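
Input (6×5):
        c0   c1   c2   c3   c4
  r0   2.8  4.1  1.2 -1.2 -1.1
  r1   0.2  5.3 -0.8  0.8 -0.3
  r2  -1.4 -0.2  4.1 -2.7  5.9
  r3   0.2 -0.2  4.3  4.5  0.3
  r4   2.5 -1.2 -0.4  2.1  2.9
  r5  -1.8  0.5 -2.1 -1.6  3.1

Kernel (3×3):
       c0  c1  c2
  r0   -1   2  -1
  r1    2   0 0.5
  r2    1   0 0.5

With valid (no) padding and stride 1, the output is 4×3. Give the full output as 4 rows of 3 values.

4.85 8.95 2.8
12.8 -7.4 18.3
1.75 12.8 -5.6
-2.95 2.65 4.5

Output[0,0]: The receptive field on the input at this output position is [2.8 4.1 1.2 / 0.2 5.3 -0.8 / -1.4 -0.2 4.1]. Elementwise product with the kernel and sum: 2.8·-1 + 4.1·2 + 1.2·-1 + 0.2·2 + -0.8·0.5 + -1.4·1 + 4.1·0.5.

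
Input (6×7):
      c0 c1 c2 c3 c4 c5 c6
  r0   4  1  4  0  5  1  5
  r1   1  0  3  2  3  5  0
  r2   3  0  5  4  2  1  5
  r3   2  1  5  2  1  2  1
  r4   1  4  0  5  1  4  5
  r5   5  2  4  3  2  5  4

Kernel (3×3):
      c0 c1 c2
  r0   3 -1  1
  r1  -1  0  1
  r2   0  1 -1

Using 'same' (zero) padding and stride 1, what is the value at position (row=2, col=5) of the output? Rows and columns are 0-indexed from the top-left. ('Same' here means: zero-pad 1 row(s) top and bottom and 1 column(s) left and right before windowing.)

The receptive field on the zero-padded input at this output position is [3 5 0 / 2 1 5 / 1 2 1]. Elementwise product with the kernel and sum: 3·3 + 5·-1 + 0·1 + 2·-1 + 5·1 + 2·1 + 1·-1.

8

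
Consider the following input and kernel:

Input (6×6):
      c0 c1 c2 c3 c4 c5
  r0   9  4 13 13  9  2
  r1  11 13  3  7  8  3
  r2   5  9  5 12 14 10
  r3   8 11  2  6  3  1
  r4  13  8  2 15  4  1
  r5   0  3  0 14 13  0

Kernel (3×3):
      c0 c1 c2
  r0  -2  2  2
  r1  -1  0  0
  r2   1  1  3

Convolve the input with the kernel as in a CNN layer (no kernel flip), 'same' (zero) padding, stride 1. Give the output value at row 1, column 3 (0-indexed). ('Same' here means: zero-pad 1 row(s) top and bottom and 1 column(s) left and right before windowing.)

74

The receptive field on the zero-padded input at this output position is [13 13 9 / 3 7 8 / 5 12 14]. Elementwise product with the kernel and sum: 13·-2 + 13·2 + 9·2 + 3·-1 + 5·1 + 12·1 + 14·3.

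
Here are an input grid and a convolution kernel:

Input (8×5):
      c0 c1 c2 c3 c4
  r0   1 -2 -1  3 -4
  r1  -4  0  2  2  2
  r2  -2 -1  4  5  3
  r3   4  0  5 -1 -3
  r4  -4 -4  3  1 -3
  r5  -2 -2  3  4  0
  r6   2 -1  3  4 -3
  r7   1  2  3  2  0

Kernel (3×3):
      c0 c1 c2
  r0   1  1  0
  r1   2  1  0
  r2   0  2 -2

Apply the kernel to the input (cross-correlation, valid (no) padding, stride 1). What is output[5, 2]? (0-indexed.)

The receptive field on the input at this output position is [3 4 0 / 3 4 -3 / 3 2 0]. Elementwise product with the kernel and sum: 3·1 + 4·1 + 3·2 + 4·1 + 2·2 + 0·-2.

21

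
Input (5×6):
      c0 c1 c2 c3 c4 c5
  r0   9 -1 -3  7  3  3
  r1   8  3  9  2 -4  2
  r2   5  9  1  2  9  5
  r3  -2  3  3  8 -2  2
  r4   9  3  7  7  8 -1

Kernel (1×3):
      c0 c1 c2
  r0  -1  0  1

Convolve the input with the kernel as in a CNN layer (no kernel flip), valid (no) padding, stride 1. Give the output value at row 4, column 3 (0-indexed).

-8

The receptive field on the input at this output position is [7 8 -1]. Elementwise product with the kernel and sum: 7·-1 + -1·1.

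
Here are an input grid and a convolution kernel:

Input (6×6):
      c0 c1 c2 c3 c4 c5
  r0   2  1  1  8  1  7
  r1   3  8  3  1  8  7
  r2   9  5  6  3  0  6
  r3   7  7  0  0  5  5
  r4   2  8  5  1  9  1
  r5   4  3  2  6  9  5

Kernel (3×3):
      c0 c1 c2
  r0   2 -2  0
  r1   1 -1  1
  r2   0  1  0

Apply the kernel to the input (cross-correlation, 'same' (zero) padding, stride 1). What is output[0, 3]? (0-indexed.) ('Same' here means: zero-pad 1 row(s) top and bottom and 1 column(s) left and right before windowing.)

-5

The receptive field on the zero-padded input at this output position is [0 0 0 / 1 8 1 / 3 1 8]. Elementwise product with the kernel and sum: 0·2 + 0·-2 + 1·1 + 8·-1 + 1·1 + 1·1.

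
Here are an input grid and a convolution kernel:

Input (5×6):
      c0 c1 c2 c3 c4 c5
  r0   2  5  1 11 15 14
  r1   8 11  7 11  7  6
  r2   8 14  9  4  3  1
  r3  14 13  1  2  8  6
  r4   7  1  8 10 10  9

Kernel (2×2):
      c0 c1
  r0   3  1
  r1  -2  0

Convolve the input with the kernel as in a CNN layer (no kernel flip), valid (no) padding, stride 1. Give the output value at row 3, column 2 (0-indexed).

The receptive field on the input at this output position is [1 2 / 8 10]. Elementwise product with the kernel and sum: 1·3 + 2·1 + 8·-2.

-11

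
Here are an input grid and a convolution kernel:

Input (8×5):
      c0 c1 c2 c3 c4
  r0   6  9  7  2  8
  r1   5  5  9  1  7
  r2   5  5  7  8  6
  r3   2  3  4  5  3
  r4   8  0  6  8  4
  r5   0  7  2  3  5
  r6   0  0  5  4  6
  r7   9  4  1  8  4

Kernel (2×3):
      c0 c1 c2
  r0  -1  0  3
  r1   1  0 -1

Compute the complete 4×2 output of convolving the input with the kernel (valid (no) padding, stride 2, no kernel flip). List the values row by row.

11 19
14 12
8 3
23 10

Output[0,0]: The receptive field on the input at this output position is [6 9 7 / 5 5 9]. Elementwise product with the kernel and sum: 6·-1 + 7·3 + 5·1 + 9·-1.
Output[0,1]: The receptive field on the input at this output position is [7 2 8 / 9 1 7]. Elementwise product with the kernel and sum: 7·-1 + 8·3 + 9·1 + 7·-1.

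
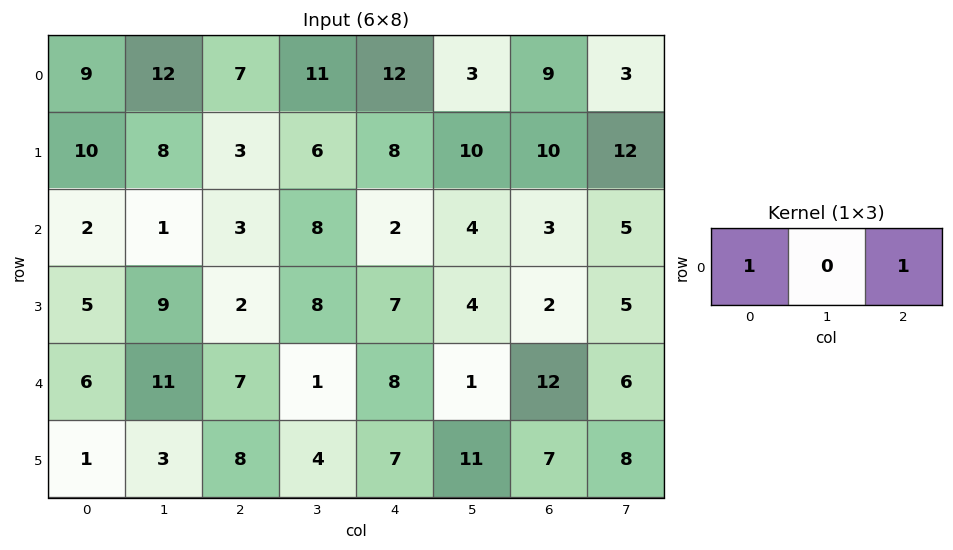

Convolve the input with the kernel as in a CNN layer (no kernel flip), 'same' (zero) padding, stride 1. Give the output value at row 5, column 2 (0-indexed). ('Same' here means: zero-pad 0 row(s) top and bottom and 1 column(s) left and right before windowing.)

The receptive field on the zero-padded input at this output position is [3 8 4]. Elementwise product with the kernel and sum: 3·1 + 4·1.

7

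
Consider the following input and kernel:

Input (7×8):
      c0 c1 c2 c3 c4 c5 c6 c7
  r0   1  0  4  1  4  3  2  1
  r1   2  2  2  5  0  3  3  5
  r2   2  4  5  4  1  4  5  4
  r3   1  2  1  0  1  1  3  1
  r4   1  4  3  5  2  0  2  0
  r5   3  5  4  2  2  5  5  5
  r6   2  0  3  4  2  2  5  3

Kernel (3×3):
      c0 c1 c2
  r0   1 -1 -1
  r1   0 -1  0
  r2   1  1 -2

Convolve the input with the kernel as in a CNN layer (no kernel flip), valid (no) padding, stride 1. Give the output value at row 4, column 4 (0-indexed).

-11

The receptive field on the input at this output position is [2 0 2 / 2 5 5 / 2 2 5]. Elementwise product with the kernel and sum: 2·1 + 0·-1 + 2·-1 + 5·-1 + 2·1 + 2·1 + 5·-2.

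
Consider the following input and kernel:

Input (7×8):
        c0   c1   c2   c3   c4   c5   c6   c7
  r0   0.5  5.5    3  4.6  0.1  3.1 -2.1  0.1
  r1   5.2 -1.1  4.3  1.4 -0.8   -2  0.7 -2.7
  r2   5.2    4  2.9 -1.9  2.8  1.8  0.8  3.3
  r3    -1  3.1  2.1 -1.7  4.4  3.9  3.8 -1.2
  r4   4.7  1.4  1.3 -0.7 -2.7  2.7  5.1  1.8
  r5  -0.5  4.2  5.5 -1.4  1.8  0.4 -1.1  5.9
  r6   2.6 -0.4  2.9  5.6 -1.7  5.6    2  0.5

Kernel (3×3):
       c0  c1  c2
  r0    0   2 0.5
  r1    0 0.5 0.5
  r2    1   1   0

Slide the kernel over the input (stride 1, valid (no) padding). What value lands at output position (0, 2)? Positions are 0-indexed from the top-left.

10.55

The receptive field on the input at this output position is [3 4.6 0.1 / 4.3 1.4 -0.8 / 2.9 -1.9 2.8]. Elementwise product with the kernel and sum: 4.6·2 + 0.1·0.5 + 1.4·0.5 + -0.8·0.5 + 2.9·1 + -1.9·1.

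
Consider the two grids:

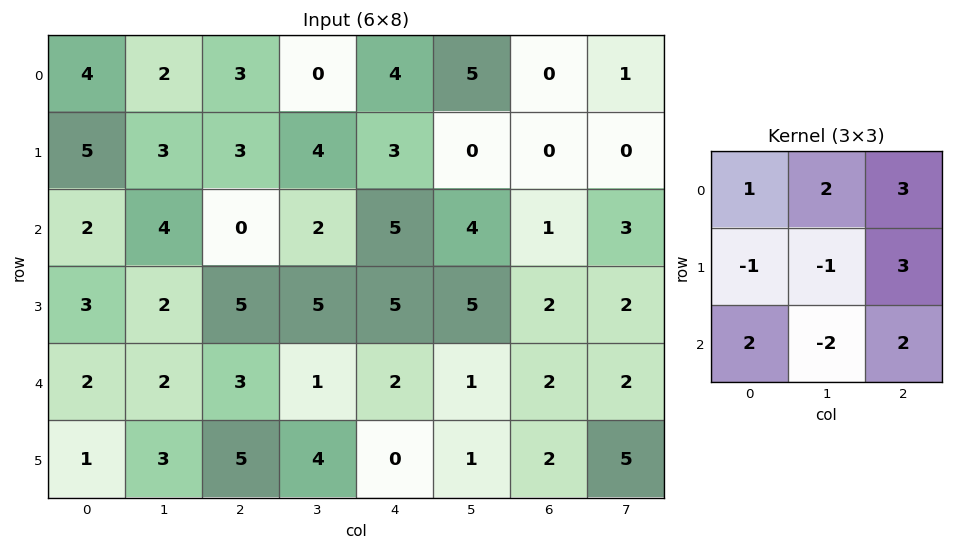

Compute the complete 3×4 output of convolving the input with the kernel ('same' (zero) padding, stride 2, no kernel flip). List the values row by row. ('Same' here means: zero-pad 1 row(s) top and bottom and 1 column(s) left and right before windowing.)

-2 3 13 -2
27 27 25 14
20 29 40 26

Output[0,0]: The receptive field on the zero-padded input at this output position is [0 0 0 / 0 4 2 / 0 5 3]. Elementwise product with the kernel and sum: 0·1 + 0·2 + 0·3 + 0·-1 + 4·-1 + 2·3 + 0·2 + 5·-2 + 3·2.
Output[0,1]: The receptive field on the zero-padded input at this output position is [0 0 0 / 2 3 0 / 3 3 4]. Elementwise product with the kernel and sum: 0·1 + 0·2 + 0·3 + 2·-1 + 3·-1 + 0·3 + 3·2 + 3·-2 + 4·2.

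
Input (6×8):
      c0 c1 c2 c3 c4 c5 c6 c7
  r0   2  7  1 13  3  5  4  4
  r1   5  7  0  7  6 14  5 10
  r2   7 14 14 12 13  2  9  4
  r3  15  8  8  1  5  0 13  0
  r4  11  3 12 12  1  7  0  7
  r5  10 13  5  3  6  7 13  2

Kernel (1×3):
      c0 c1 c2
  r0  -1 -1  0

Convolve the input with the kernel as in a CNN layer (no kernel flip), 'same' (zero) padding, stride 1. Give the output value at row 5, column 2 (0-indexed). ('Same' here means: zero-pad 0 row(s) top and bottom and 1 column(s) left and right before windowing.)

The receptive field on the zero-padded input at this output position is [13 5 3]. Elementwise product with the kernel and sum: 13·-1 + 5·-1.

-18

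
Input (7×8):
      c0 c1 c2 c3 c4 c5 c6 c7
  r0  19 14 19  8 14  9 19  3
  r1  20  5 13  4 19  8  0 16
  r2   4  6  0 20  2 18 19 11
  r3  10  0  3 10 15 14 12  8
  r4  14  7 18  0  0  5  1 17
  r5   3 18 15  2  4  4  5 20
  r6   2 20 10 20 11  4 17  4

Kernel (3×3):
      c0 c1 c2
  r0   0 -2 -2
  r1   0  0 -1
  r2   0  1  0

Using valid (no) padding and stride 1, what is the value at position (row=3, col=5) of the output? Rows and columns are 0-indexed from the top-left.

-52

The receptive field on the input at this output position is [14 12 8 / 5 1 17 / 4 5 20]. Elementwise product with the kernel and sum: 12·-2 + 8·-2 + 17·-1 + 5·1.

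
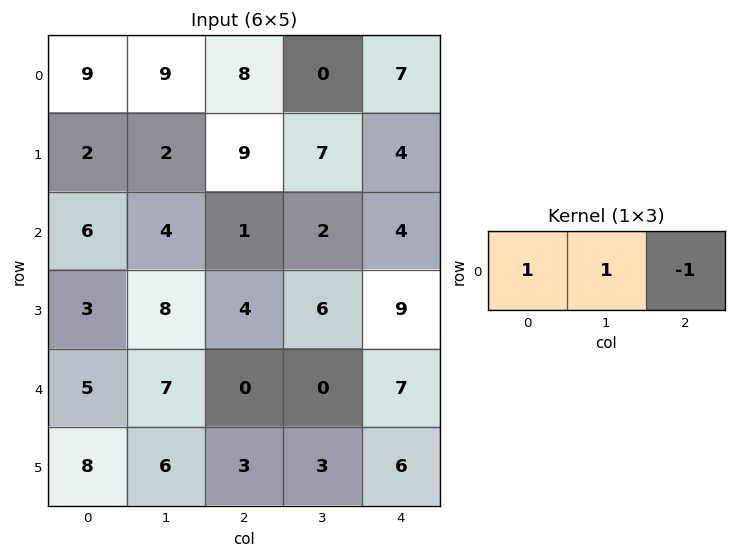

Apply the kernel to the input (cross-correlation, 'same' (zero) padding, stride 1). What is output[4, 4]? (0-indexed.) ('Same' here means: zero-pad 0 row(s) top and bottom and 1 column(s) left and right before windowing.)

The receptive field on the zero-padded input at this output position is [0 7 0]. Elementwise product with the kernel and sum: 0·1 + 7·1 + 0·-1.

7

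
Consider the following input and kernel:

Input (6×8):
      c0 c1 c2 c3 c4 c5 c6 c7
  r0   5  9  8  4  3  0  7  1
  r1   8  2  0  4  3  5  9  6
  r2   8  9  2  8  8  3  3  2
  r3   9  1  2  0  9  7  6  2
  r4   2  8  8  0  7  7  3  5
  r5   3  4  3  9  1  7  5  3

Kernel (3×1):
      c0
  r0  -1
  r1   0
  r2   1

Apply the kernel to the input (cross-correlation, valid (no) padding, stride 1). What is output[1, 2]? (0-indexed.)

The receptive field on the input at this output position is [0 / 2 / 2]. Elementwise product with the kernel and sum: 0·-1 + 2·1.

2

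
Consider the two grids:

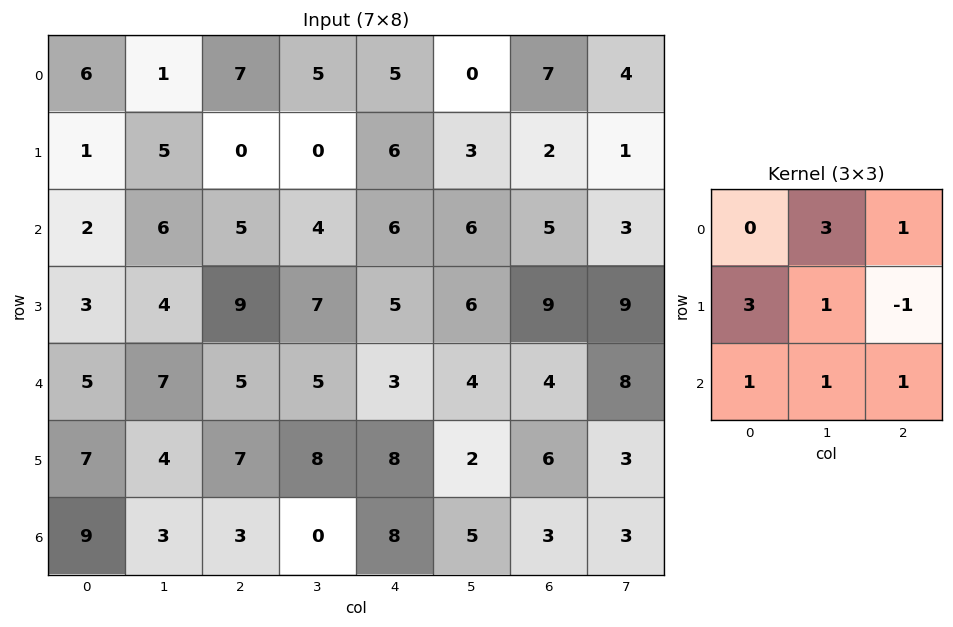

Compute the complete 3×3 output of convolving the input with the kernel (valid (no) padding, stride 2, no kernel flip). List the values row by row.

Output[0,0]: The receptive field on the input at this output position is [6 1 7 / 1 5 0 / 2 6 5]. Elementwise product with the kernel and sum: 1·3 + 7·1 + 1·3 + 5·1 + 0·-1 + 2·1 + 6·1 + 5·1.
Output[0,1]: The receptive field on the input at this output position is [7 5 5 / 0 0 6 / 5 4 6]. Elementwise product with the kernel and sum: 5·3 + 5·1 + 0·3 + 0·1 + 6·-1 + 5·1 + 4·1 + 6·1.

31 29 43
44 60 46
59 50 52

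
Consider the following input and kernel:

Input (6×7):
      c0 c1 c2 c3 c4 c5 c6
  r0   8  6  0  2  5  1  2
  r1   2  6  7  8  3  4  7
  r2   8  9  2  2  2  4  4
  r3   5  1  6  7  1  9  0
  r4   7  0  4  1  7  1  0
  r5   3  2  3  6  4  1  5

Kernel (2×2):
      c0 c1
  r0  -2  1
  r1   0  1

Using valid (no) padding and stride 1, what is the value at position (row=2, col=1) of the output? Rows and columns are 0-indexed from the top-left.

The receptive field on the input at this output position is [9 2 / 1 6]. Elementwise product with the kernel and sum: 9·-2 + 2·1 + 6·1.

-10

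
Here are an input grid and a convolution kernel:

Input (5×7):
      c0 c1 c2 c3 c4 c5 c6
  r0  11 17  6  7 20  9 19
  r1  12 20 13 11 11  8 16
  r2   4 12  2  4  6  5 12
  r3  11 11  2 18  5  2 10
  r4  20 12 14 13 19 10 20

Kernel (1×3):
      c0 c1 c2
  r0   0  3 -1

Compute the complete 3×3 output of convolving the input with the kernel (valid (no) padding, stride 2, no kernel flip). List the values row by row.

45 1 8
34 6 3
22 20 10

Output[0,0]: The receptive field on the input at this output position is [11 17 6]. Elementwise product with the kernel and sum: 17·3 + 6·-1.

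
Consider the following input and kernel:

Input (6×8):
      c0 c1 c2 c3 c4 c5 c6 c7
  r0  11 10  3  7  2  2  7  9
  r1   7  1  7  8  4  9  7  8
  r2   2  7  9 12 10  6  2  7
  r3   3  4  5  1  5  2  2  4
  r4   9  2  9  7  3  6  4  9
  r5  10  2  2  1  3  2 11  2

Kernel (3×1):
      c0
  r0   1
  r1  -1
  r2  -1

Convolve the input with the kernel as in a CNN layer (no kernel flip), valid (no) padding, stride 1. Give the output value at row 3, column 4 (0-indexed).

-1

The receptive field on the input at this output position is [5 / 3 / 3]. Elementwise product with the kernel and sum: 5·1 + 3·-1 + 3·-1.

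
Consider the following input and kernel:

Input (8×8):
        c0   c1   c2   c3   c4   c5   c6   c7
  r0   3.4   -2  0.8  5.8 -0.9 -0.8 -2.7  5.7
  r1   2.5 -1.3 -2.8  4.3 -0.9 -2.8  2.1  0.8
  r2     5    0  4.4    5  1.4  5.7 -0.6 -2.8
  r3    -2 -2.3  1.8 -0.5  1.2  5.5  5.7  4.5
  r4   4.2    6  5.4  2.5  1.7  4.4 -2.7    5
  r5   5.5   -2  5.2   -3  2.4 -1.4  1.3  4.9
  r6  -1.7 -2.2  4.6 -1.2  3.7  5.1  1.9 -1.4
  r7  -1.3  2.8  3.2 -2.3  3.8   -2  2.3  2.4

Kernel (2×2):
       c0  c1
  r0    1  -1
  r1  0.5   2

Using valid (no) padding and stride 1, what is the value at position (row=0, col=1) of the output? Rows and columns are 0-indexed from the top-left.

-9.05

The receptive field on the input at this output position is [-2 0.8 / -1.3 -2.8]. Elementwise product with the kernel and sum: -2·1 + 0.8·-1 + -1.3·0.5 + -2.8·2.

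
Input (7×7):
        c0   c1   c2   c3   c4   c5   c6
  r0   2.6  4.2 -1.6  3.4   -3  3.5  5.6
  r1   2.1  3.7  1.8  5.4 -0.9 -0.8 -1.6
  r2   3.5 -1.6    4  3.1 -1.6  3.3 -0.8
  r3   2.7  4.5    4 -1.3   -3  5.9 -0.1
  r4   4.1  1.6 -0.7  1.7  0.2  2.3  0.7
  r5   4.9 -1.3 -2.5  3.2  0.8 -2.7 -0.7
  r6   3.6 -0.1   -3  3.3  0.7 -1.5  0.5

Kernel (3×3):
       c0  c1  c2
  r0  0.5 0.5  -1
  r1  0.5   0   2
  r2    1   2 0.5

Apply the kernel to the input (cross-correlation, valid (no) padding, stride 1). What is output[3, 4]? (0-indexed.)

The receptive field on the input at this output position is [-3 5.9 -0.1 / 0.2 2.3 0.7 / 0.8 -2.7 -0.7]. Elementwise product with the kernel and sum: -3·0.5 + 5.9·0.5 + -0.1·-1 + 0.2·0.5 + 0.7·2 + 0.8·1 + -2.7·2 + -0.7·0.5.

-1.9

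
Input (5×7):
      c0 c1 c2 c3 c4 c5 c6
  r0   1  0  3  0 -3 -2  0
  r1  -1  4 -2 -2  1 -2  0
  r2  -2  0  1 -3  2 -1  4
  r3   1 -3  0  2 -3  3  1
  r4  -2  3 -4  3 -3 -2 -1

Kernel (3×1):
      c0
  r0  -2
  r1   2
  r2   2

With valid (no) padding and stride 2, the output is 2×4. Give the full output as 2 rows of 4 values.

-8 -8 12 8
2 -10 -16 -8

Output[0,0]: The receptive field on the input at this output position is [1 / -1 / -2]. Elementwise product with the kernel and sum: 1·-2 + -1·2 + -2·2.
Output[0,1]: The receptive field on the input at this output position is [3 / -2 / 1]. Elementwise product with the kernel and sum: 3·-2 + -2·2 + 1·2.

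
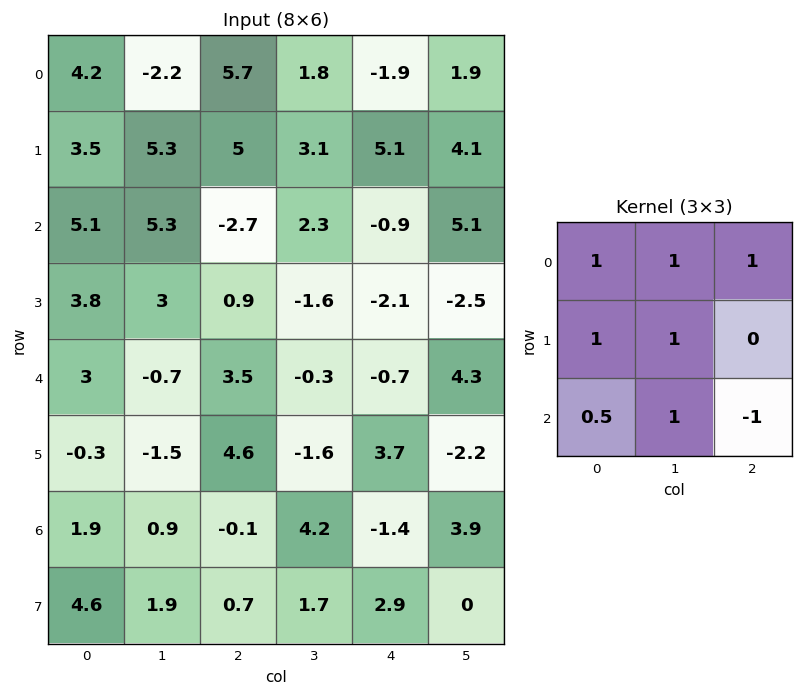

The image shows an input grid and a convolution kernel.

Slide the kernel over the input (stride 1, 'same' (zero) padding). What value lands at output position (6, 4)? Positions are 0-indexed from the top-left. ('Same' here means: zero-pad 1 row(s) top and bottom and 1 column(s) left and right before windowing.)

The receptive field on the zero-padded input at this output position is [-1.6 3.7 -2.2 / 4.2 -1.4 3.9 / 1.7 2.9 0]. Elementwise product with the kernel and sum: -1.6·1 + 3.7·1 + -2.2·1 + 4.2·1 + -1.4·1 + 1.7·0.5 + 2.9·1 + 0·-1.

6.45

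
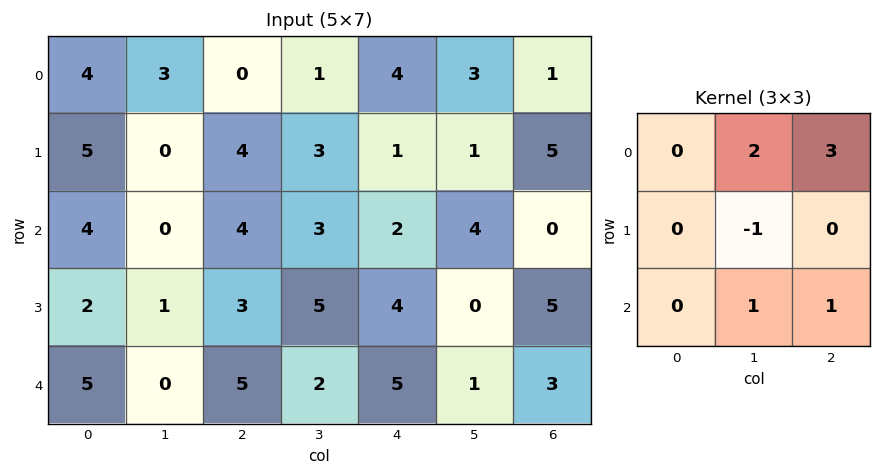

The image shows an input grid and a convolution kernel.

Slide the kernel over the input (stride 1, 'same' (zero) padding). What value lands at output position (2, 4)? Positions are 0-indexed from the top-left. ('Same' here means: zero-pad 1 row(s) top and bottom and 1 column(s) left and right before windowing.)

7

The receptive field on the zero-padded input at this output position is [3 1 1 / 3 2 4 / 5 4 0]. Elementwise product with the kernel and sum: 1·2 + 1·3 + 2·-1 + 4·1 + 0·1.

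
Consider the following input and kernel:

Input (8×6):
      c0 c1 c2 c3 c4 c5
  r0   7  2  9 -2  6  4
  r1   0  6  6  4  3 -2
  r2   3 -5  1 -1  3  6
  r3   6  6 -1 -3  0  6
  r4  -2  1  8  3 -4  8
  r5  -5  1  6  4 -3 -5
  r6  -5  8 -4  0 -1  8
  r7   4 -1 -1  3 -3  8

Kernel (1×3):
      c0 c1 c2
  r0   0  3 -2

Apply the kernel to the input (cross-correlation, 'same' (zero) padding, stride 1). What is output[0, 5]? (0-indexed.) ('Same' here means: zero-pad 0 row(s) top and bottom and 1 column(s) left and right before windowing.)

The receptive field on the zero-padded input at this output position is [6 4 0]. Elementwise product with the kernel and sum: 4·3 + 0·-2.

12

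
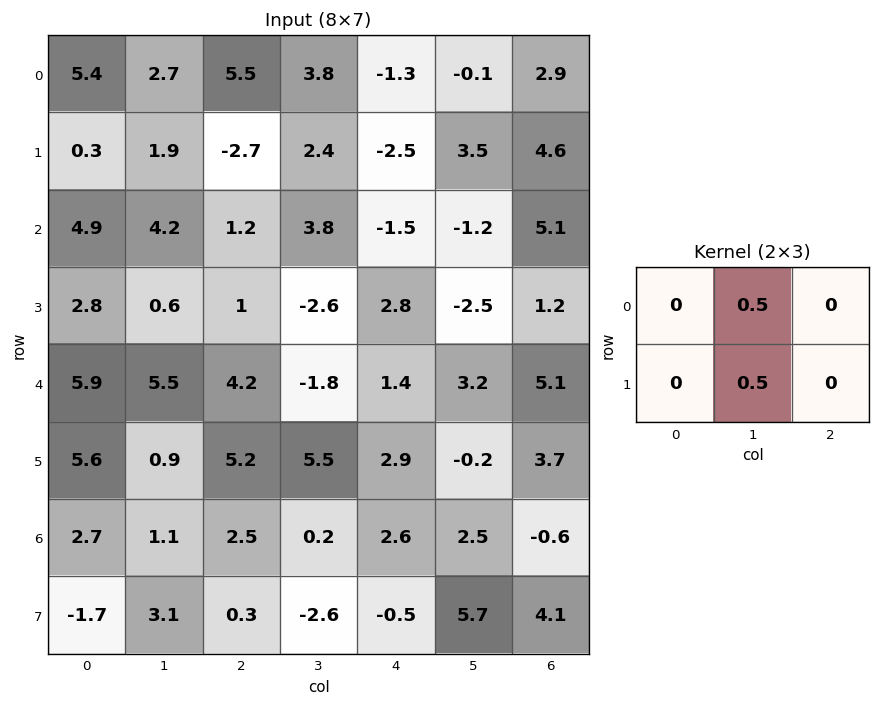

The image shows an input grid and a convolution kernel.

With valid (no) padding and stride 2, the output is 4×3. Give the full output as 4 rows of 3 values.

Output[0,0]: The receptive field on the input at this output position is [5.4 2.7 5.5 / 0.3 1.9 -2.7]. Elementwise product with the kernel and sum: 2.7·0.5 + 1.9·0.5.

2.3 3.1 1.7
2.4 0.6 -1.85
3.2 1.85 1.5
2.1 -1.2 4.1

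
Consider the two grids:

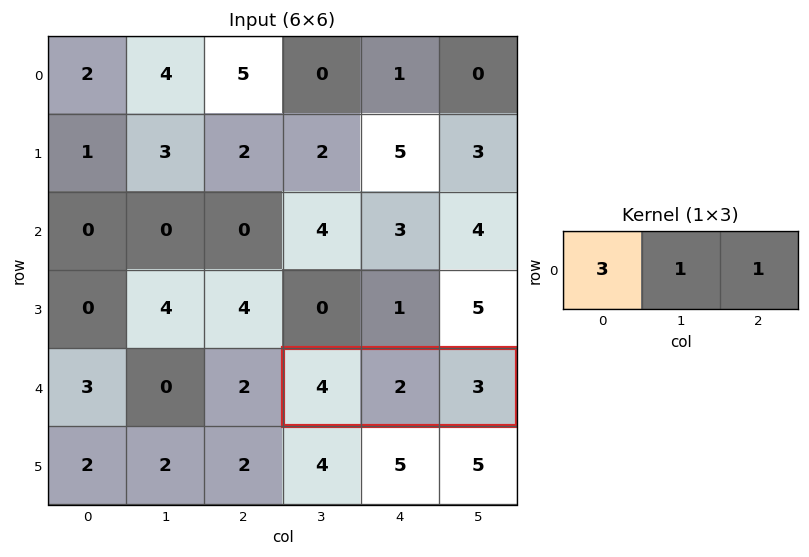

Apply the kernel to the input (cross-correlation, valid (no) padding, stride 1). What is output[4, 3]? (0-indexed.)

17

The receptive field on the input at this output position is [4 2 3]. Elementwise product with the kernel and sum: 4·3 + 2·1 + 3·1.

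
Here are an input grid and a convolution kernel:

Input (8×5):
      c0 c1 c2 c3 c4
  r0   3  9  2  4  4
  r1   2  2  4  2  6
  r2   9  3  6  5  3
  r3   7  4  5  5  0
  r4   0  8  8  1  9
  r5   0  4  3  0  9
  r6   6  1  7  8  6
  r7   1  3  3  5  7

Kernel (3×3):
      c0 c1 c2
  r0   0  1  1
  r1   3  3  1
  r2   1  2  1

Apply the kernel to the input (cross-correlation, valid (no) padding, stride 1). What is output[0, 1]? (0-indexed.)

The receptive field on the input at this output position is [9 2 4 / 2 4 2 / 3 6 5]. Elementwise product with the kernel and sum: 2·1 + 4·1 + 2·3 + 4·3 + 2·1 + 3·1 + 6·2 + 5·1.

46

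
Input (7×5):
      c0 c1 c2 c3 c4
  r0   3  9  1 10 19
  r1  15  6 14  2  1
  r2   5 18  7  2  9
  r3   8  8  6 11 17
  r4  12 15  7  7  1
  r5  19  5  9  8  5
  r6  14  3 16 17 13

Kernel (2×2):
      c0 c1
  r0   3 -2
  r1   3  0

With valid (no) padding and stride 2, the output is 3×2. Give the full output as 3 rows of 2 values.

36 25
3 35
63 34

Output[0,0]: The receptive field on the input at this output position is [3 9 / 15 6]. Elementwise product with the kernel and sum: 3·3 + 9·-2 + 15·3.
Output[0,1]: The receptive field on the input at this output position is [1 10 / 14 2]. Elementwise product with the kernel and sum: 1·3 + 10·-2 + 14·3.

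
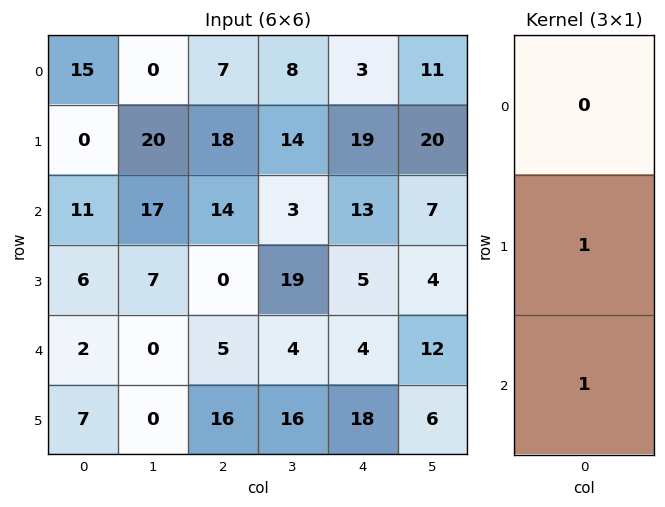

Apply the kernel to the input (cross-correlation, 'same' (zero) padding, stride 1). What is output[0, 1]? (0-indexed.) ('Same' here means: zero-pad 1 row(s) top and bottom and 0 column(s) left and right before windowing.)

20

The receptive field on the zero-padded input at this output position is [0 / 0 / 20]. Elementwise product with the kernel and sum: 0·1 + 20·1.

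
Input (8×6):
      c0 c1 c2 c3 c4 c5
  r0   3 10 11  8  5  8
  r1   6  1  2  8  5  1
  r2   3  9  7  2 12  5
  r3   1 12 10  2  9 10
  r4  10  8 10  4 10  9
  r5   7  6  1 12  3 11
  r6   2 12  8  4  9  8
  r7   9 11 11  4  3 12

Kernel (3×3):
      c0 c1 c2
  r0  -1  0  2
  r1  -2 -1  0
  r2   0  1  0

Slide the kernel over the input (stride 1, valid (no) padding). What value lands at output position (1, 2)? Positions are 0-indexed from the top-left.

-6

The receptive field on the input at this output position is [2 8 5 / 7 2 12 / 10 2 9]. Elementwise product with the kernel and sum: 2·-1 + 5·2 + 7·-2 + 2·-1 + 2·1.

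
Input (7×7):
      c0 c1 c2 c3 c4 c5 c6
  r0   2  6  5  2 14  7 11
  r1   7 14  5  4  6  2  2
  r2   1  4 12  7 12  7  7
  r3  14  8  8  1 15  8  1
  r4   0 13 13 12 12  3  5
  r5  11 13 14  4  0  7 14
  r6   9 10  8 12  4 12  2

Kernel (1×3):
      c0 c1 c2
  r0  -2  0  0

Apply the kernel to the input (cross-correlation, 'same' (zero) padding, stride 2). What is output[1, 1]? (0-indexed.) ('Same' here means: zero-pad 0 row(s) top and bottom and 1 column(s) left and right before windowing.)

The receptive field on the zero-padded input at this output position is [4 12 7]. Elementwise product with the kernel and sum: 4·-2.

-8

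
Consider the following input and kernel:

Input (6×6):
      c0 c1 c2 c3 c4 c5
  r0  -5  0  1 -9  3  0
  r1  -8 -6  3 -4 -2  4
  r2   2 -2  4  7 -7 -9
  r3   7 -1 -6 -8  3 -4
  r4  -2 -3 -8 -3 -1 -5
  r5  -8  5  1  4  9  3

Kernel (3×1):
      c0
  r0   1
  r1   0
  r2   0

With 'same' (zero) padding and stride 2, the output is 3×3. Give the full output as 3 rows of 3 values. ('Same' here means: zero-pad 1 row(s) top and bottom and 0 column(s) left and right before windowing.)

0 0 0
-8 3 -2
7 -6 3

Output[0,0]: The receptive field on the zero-padded input at this output position is [0 / -5 / -8]. Elementwise product with the kernel and sum: 0·1.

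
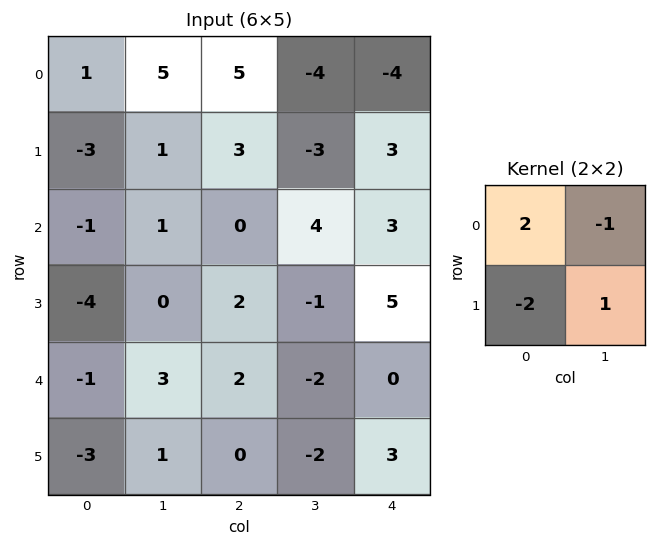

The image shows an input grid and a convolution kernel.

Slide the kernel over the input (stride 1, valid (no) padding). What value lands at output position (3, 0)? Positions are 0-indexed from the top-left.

The receptive field on the input at this output position is [-4 0 / -1 3]. Elementwise product with the kernel and sum: -4·2 + 0·-1 + -1·-2 + 3·1.

-3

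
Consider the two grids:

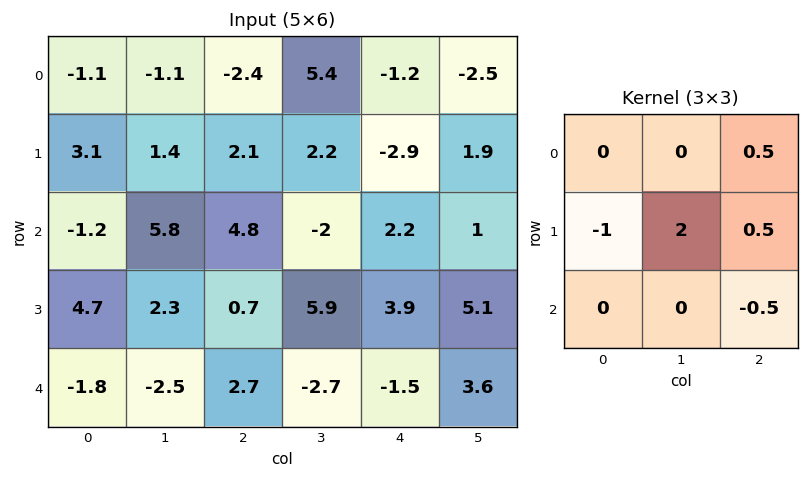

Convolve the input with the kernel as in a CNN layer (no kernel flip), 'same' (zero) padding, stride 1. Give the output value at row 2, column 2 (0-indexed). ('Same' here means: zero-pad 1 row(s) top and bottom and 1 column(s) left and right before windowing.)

The receptive field on the zero-padded input at this output position is [1.4 2.1 2.2 / 5.8 4.8 -2 / 2.3 0.7 5.9]. Elementwise product with the kernel and sum: 2.2·0.5 + 5.8·-1 + 4.8·2 + -2·0.5 + 5.9·-0.5.

0.95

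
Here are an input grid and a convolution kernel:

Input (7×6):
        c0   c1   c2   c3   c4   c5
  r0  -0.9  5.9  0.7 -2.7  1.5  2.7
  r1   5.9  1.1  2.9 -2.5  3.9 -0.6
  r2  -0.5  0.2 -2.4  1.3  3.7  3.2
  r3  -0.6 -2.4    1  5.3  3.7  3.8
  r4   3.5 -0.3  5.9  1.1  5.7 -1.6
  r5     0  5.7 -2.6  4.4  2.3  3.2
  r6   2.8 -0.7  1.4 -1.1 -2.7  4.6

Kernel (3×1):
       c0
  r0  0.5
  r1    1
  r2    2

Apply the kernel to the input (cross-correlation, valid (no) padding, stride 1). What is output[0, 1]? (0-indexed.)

4.45

The receptive field on the input at this output position is [5.9 / 1.1 / 0.2]. Elementwise product with the kernel and sum: 5.9·0.5 + 1.1·1 + 0.2·2.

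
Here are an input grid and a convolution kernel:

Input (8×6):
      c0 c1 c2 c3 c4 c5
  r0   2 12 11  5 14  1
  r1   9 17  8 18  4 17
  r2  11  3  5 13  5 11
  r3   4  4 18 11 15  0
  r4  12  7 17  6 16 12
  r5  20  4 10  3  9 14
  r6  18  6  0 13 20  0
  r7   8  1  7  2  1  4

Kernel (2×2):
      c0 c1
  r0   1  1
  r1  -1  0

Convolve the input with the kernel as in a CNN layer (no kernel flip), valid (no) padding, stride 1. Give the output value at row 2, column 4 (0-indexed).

The receptive field on the input at this output position is [5 11 / 15 0]. Elementwise product with the kernel and sum: 5·1 + 11·1 + 15·-1.

1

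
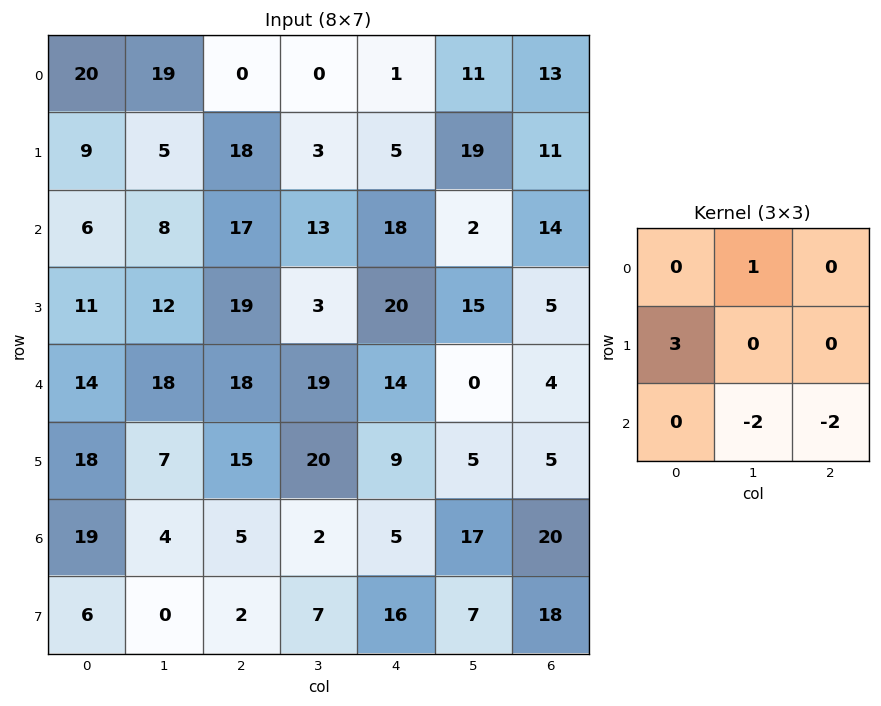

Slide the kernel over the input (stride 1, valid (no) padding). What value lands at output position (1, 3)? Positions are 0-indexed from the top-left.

-26

The receptive field on the input at this output position is [3 5 19 / 13 18 2 / 3 20 15]. Elementwise product with the kernel and sum: 5·1 + 13·3 + 20·-2 + 15·-2.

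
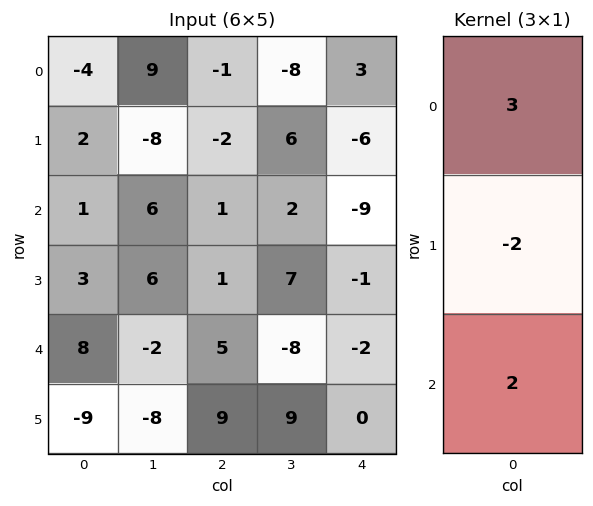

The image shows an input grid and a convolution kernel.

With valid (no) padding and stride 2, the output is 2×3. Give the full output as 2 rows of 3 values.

Output[0,0]: The receptive field on the input at this output position is [-4 / 2 / 1]. Elementwise product with the kernel and sum: -4·3 + 2·-2 + 1·2.

-14 3 3
13 11 -29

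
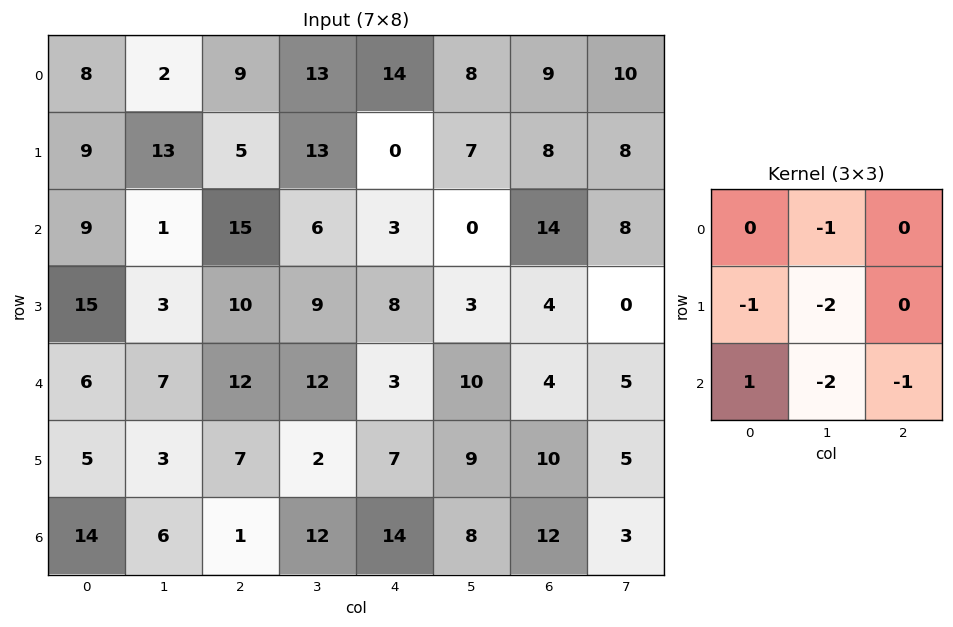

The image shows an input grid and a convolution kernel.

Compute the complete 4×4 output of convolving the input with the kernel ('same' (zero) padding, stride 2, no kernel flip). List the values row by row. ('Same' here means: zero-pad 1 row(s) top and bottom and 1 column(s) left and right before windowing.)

-47 -30 -35 -43
-60 -62 -22 -41
-40 -54 -47 -38
-33 -15 -47 -42

Output[0,0]: The receptive field on the zero-padded input at this output position is [0 0 0 / 0 8 2 / 0 9 13]. Elementwise product with the kernel and sum: 0·-1 + 0·-1 + 8·-2 + 0·1 + 9·-2 + 13·-1.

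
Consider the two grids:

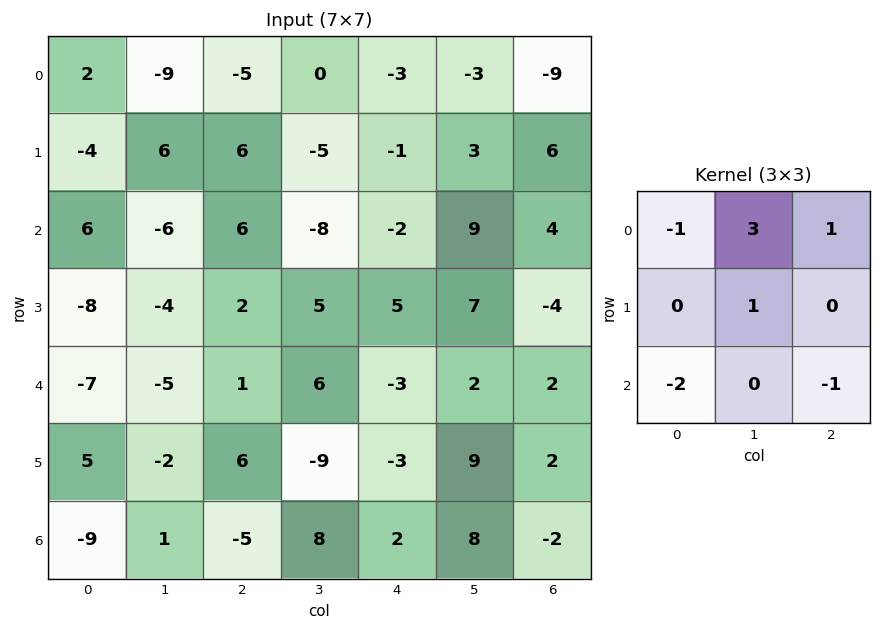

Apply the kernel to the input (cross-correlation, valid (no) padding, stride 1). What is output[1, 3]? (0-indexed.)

-14

The receptive field on the input at this output position is [-5 -1 3 / -8 -2 9 / 5 5 7]. Elementwise product with the kernel and sum: -5·-1 + -1·3 + 3·1 + -2·1 + 5·-2 + 7·-1.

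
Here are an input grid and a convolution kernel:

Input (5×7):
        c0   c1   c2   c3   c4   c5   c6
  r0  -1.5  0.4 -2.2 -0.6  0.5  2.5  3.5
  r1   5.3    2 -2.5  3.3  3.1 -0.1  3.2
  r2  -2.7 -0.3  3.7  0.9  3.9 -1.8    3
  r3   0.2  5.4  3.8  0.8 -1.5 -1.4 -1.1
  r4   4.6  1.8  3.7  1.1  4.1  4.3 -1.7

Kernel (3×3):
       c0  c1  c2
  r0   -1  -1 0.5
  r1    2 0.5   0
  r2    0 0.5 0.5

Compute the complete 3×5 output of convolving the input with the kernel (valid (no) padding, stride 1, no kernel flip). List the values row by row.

13.3 6.55 2.1 10.55 5.5
-9.5 5.7 8.25 -4.15 4.25
10.7 12.15 7.95 -0.65 -3

Output[0,0]: The receptive field on the input at this output position is [-1.5 0.4 -2.2 / 5.3 2 -2.5 / -2.7 -0.3 3.7]. Elementwise product with the kernel and sum: -1.5·-1 + 0.4·-1 + -2.2·0.5 + 5.3·2 + 2·0.5 + -0.3·0.5 + 3.7·0.5.
Output[0,1]: The receptive field on the input at this output position is [0.4 -2.2 -0.6 / 2 -2.5 3.3 / -0.3 3.7 0.9]. Elementwise product with the kernel and sum: 0.4·-1 + -2.2·-1 + -0.6·0.5 + 2·2 + -2.5·0.5 + 3.7·0.5 + 0.9·0.5.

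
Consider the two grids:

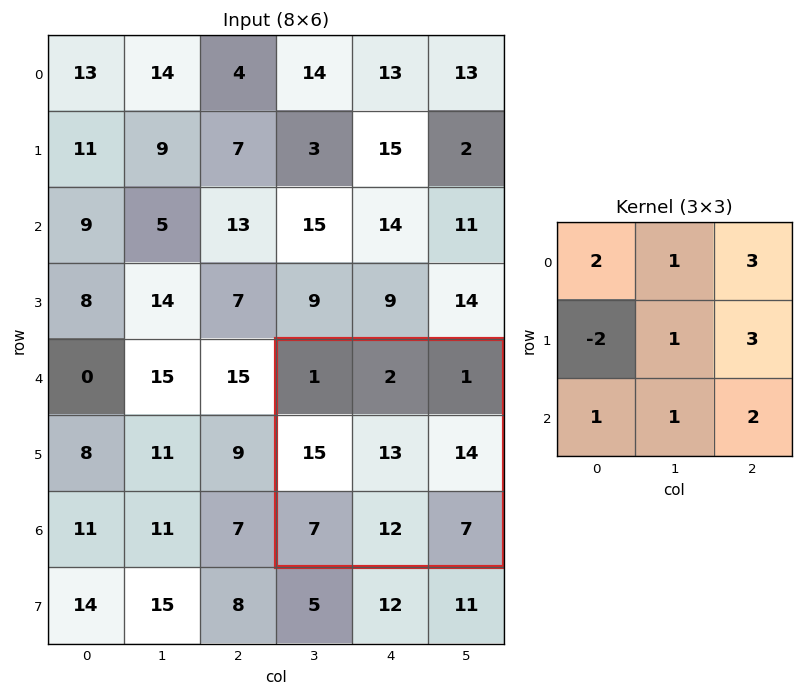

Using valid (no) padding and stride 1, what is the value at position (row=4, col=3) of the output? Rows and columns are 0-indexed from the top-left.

The receptive field on the input at this output position is [1 2 1 / 15 13 14 / 7 12 7]. Elementwise product with the kernel and sum: 1·2 + 2·1 + 1·3 + 15·-2 + 13·1 + 14·3 + 7·1 + 12·1 + 7·2.

65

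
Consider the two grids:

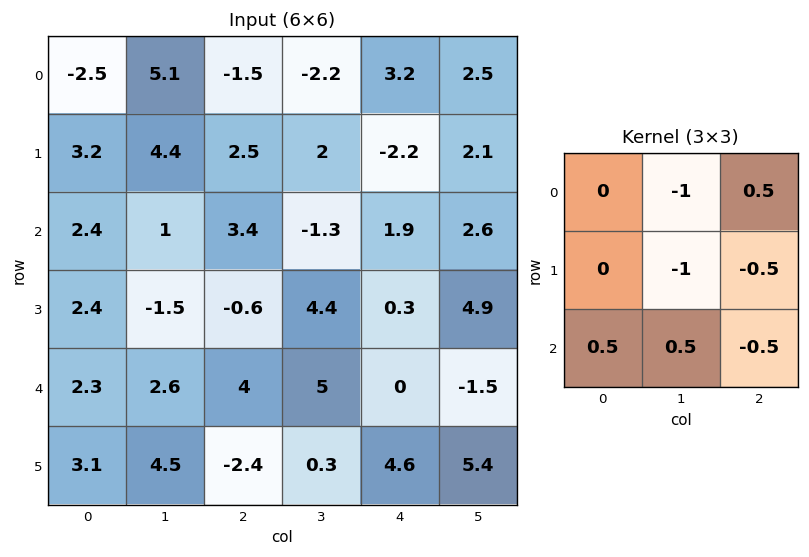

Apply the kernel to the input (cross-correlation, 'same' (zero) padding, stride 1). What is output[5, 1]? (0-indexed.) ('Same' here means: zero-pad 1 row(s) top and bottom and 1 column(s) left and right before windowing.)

-3.9

The receptive field on the zero-padded input at this output position is [2.3 2.6 4 / 3.1 4.5 -2.4 / 0 0 0]. Elementwise product with the kernel and sum: 2.6·-1 + 4·0.5 + 4.5·-1 + -2.4·-0.5 + 0·0.5 + 0·0.5 + 0·-0.5.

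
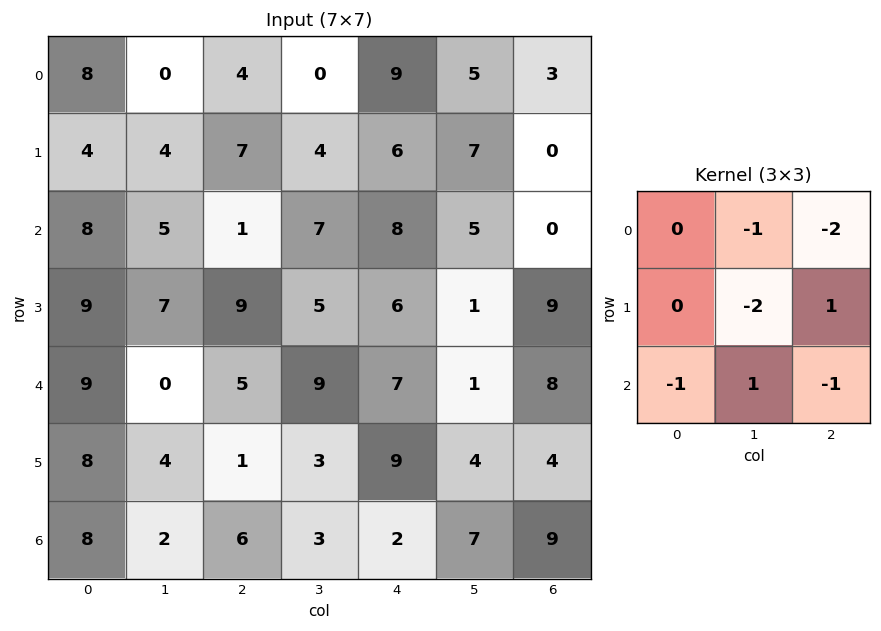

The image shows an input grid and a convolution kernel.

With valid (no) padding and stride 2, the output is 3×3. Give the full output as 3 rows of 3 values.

-13 -22 -28
-26 -30 -12
-29 -25 -25

Output[0,0]: The receptive field on the input at this output position is [8 0 4 / 4 4 7 / 8 5 1]. Elementwise product with the kernel and sum: 0·-1 + 4·-2 + 4·-2 + 7·1 + 8·-1 + 5·1 + 1·-1.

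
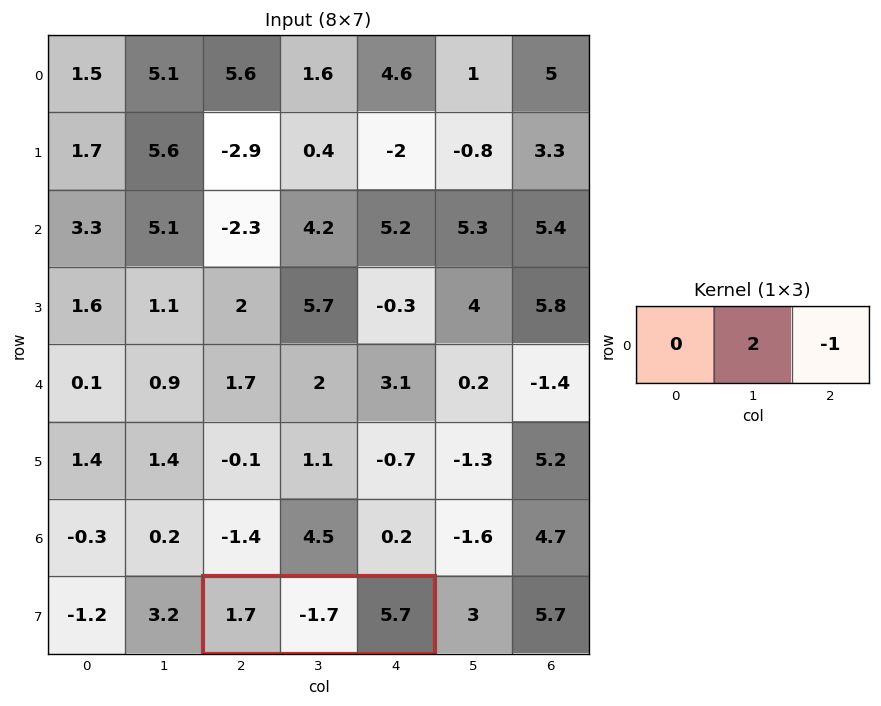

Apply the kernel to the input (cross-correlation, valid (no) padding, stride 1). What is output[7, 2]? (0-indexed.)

-9.1

The receptive field on the input at this output position is [1.7 -1.7 5.7]. Elementwise product with the kernel and sum: -1.7·2 + 5.7·-1.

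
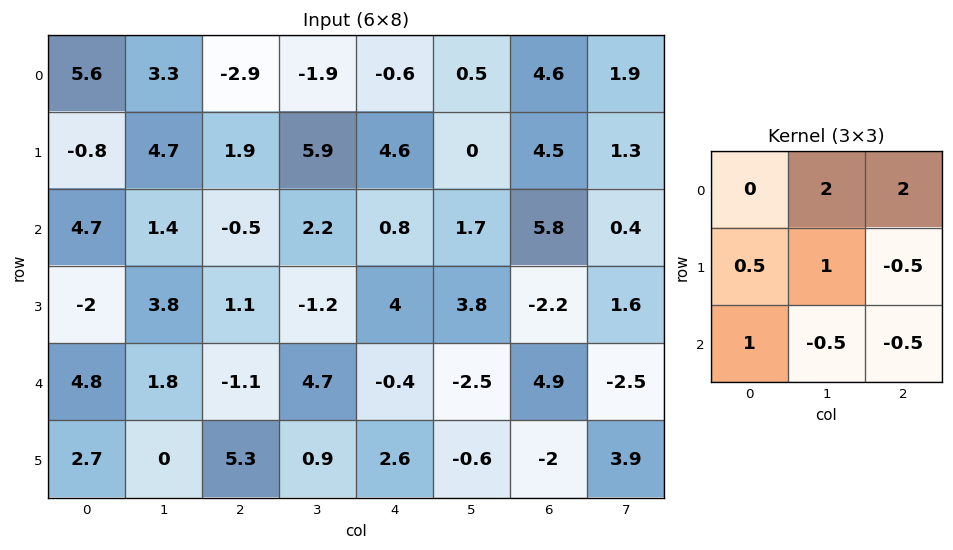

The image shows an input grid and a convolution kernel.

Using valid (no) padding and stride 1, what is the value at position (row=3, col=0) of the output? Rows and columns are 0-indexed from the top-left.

14.6

The receptive field on the input at this output position is [-2 3.8 1.1 / 4.8 1.8 -1.1 / 2.7 0 5.3]. Elementwise product with the kernel and sum: 3.8·2 + 1.1·2 + 4.8·0.5 + 1.8·1 + -1.1·-0.5 + 2.7·1 + 0·-0.5 + 5.3·-0.5.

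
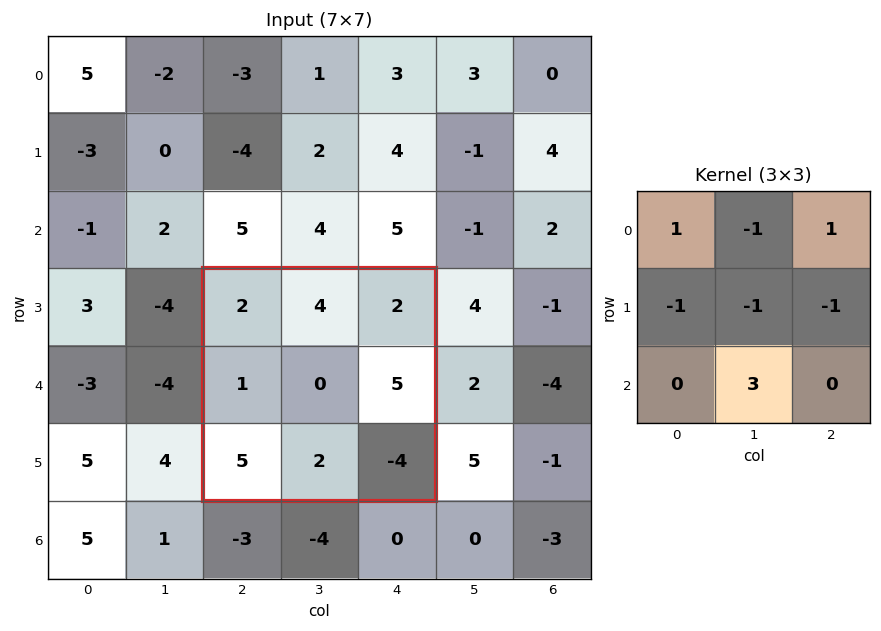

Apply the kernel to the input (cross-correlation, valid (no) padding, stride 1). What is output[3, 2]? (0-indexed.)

The receptive field on the input at this output position is [2 4 2 / 1 0 5 / 5 2 -4]. Elementwise product with the kernel and sum: 2·1 + 4·-1 + 2·1 + 1·-1 + 0·-1 + 5·-1 + 2·3.

0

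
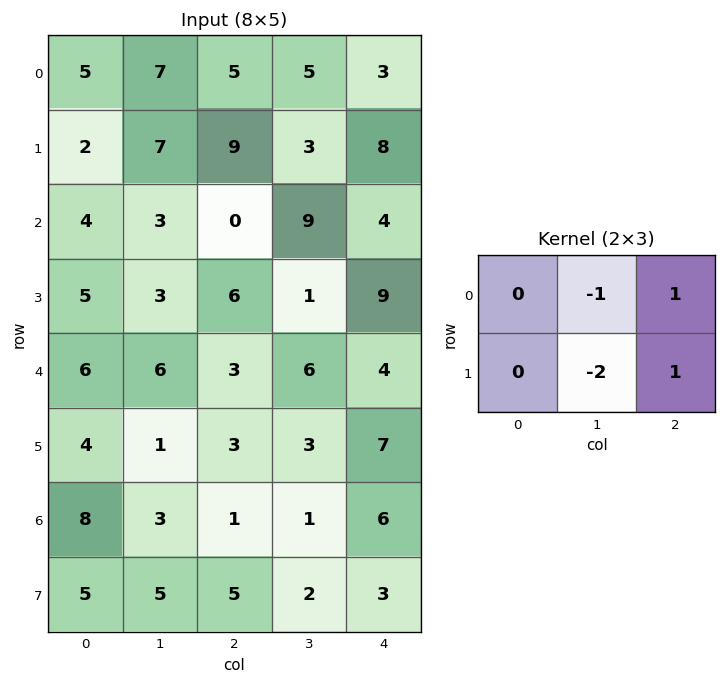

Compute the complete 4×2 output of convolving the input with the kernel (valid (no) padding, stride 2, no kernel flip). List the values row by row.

Output[0,0]: The receptive field on the input at this output position is [5 7 5 / 2 7 9]. Elementwise product with the kernel and sum: 7·-1 + 5·1 + 7·-2 + 9·1.
Output[0,1]: The receptive field on the input at this output position is [5 5 3 / 9 3 8]. Elementwise product with the kernel and sum: 5·-1 + 3·1 + 3·-2 + 8·1.

-7 0
-3 2
-2 -1
-7 4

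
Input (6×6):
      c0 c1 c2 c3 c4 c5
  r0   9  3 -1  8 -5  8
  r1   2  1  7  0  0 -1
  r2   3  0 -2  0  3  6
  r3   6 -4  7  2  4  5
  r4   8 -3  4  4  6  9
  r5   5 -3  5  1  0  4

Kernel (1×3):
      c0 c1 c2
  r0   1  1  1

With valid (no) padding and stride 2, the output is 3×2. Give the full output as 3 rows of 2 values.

11 2
1 1
9 14

Output[0,0]: The receptive field on the input at this output position is [9 3 -1]. Elementwise product with the kernel and sum: 9·1 + 3·1 + -1·1.
Output[0,1]: The receptive field on the input at this output position is [-1 8 -5]. Elementwise product with the kernel and sum: -1·1 + 8·1 + -5·1.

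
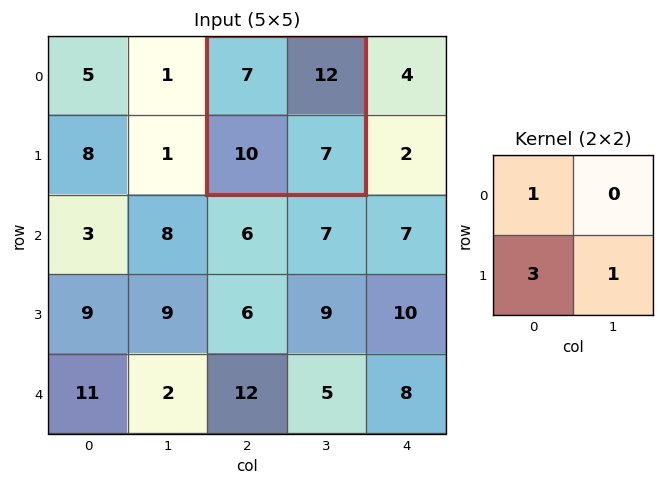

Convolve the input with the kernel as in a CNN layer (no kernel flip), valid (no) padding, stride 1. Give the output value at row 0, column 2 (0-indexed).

The receptive field on the input at this output position is [7 12 / 10 7]. Elementwise product with the kernel and sum: 7·1 + 10·3 + 7·1.

44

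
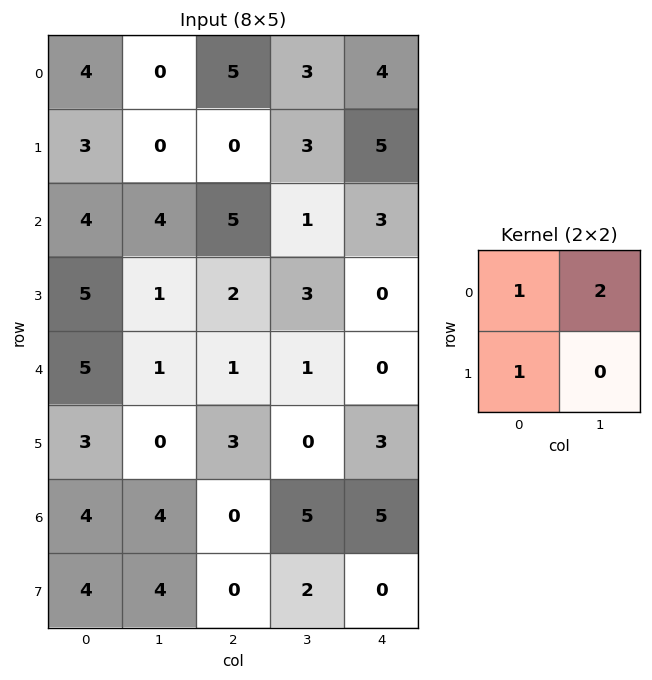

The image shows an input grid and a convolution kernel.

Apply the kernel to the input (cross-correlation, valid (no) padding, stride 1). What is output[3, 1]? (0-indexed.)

6

The receptive field on the input at this output position is [1 2 / 1 1]. Elementwise product with the kernel and sum: 1·1 + 2·2 + 1·1.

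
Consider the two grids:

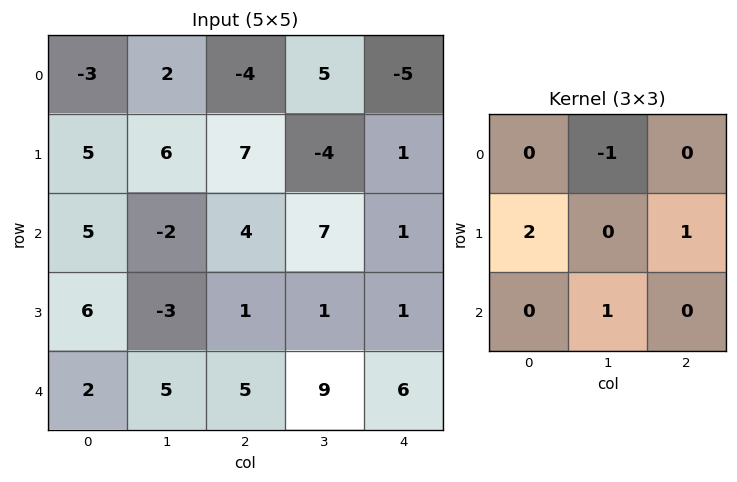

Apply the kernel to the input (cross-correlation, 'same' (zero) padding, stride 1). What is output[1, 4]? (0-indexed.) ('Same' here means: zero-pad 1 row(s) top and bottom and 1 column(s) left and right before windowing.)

The receptive field on the zero-padded input at this output position is [5 -5 0 / -4 1 0 / 7 1 0]. Elementwise product with the kernel and sum: -5·-1 + -4·2 + 0·1 + 1·1.

-2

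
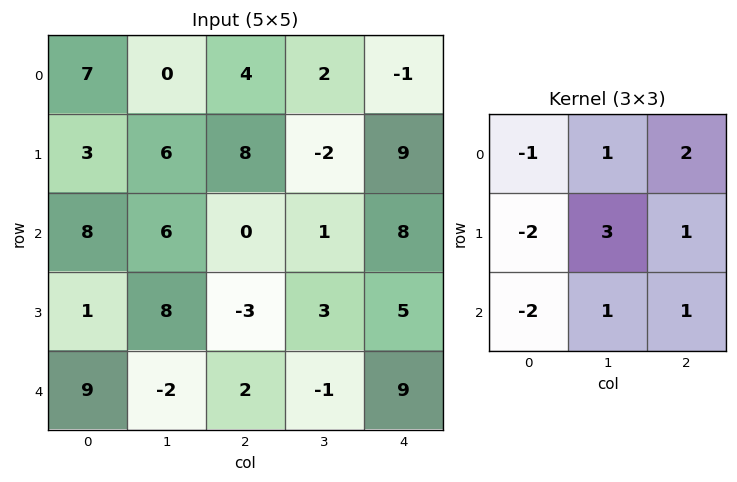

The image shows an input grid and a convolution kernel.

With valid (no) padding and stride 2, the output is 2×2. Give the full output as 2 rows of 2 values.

11 -8
-1 41

Output[0,0]: The receptive field on the input at this output position is [7 0 4 / 3 6 8 / 8 6 0]. Elementwise product with the kernel and sum: 7·-1 + 0·1 + 4·2 + 3·-2 + 6·3 + 8·1 + 8·-2 + 6·1 + 0·1.
Output[0,1]: The receptive field on the input at this output position is [4 2 -1 / 8 -2 9 / 0 1 8]. Elementwise product with the kernel and sum: 4·-1 + 2·1 + -1·2 + 8·-2 + -2·3 + 9·1 + 0·-2 + 1·1 + 8·1.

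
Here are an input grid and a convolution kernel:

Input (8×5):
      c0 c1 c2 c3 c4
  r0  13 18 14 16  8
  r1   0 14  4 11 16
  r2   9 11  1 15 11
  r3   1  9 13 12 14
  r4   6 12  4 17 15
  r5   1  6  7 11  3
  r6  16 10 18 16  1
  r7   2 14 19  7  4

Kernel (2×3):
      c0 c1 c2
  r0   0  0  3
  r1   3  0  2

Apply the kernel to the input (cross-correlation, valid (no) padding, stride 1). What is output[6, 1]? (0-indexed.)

104

The receptive field on the input at this output position is [10 18 16 / 14 19 7]. Elementwise product with the kernel and sum: 16·3 + 14·3 + 7·2.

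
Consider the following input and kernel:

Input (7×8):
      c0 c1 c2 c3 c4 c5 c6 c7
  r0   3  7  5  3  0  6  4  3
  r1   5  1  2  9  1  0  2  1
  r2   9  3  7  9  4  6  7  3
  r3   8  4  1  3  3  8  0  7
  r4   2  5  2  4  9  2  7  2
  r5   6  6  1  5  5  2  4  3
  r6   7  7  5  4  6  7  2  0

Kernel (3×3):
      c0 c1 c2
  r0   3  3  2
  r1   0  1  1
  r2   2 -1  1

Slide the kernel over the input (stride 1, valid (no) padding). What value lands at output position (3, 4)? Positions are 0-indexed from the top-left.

54

The receptive field on the input at this output position is [3 8 0 / 9 2 7 / 5 2 4]. Elementwise product with the kernel and sum: 3·3 + 8·3 + 0·2 + 2·1 + 7·1 + 5·2 + 2·-1 + 4·1.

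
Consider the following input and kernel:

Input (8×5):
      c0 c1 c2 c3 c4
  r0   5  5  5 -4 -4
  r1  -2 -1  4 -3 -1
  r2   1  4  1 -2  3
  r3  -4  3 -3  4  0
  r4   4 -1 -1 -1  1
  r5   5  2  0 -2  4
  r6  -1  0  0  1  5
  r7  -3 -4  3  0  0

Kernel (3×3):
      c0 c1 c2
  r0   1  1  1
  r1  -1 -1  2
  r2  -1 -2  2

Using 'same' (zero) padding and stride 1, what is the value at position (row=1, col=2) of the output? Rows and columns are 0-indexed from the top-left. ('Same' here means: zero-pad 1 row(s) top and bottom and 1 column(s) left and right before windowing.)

-13

The receptive field on the zero-padded input at this output position is [5 5 -4 / -1 4 -3 / 4 1 -2]. Elementwise product with the kernel and sum: 5·1 + 5·1 + -4·1 + -1·-1 + 4·-1 + -3·2 + 4·-1 + 1·-2 + -2·2.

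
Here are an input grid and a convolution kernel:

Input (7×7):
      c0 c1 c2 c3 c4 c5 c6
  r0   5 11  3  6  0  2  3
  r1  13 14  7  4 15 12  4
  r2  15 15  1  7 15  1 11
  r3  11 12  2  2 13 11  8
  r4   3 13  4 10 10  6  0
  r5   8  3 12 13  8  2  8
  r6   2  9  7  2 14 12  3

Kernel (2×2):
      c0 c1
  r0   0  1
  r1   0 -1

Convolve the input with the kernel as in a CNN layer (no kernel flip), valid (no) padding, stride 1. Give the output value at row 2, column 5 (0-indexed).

The receptive field on the input at this output position is [1 11 / 11 8]. Elementwise product with the kernel and sum: 11·1 + 8·-1.

3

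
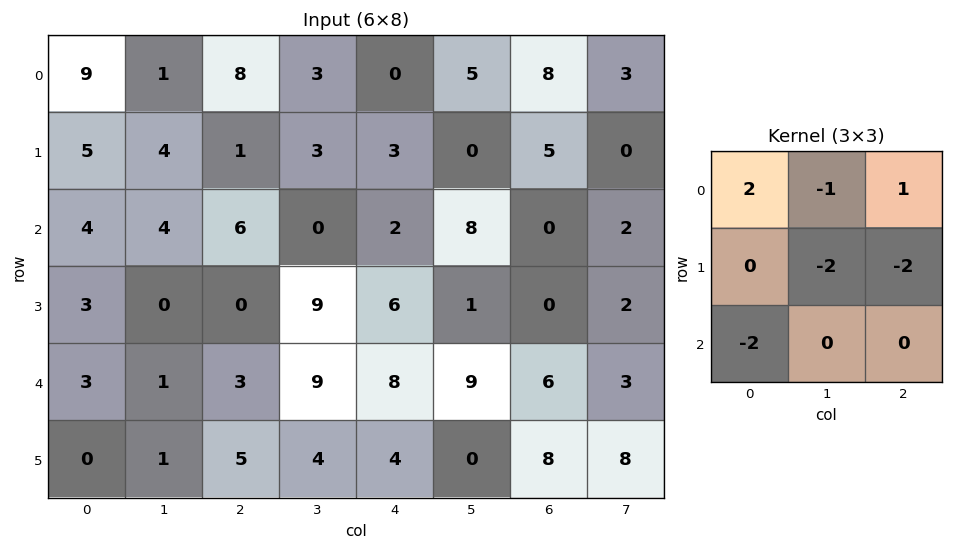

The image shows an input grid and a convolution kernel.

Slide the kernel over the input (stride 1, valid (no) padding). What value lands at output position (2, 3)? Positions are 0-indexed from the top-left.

The receptive field on the input at this output position is [0 2 8 / 9 6 1 / 9 8 9]. Elementwise product with the kernel and sum: 0·2 + 2·-1 + 8·1 + 6·-2 + 1·-2 + 9·-2.

-26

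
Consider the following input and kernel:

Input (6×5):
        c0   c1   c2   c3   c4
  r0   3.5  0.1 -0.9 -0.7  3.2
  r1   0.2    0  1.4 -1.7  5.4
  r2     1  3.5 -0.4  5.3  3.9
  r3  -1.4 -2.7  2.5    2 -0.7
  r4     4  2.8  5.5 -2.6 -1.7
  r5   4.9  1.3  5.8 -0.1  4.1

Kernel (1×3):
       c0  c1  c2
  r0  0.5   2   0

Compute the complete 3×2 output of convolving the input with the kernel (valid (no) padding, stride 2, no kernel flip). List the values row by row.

Output[0,0]: The receptive field on the input at this output position is [3.5 0.1 -0.9]. Elementwise product with the kernel and sum: 3.5·0.5 + 0.1·2.

1.95 -1.85
7.5 10.4
7.6 -2.45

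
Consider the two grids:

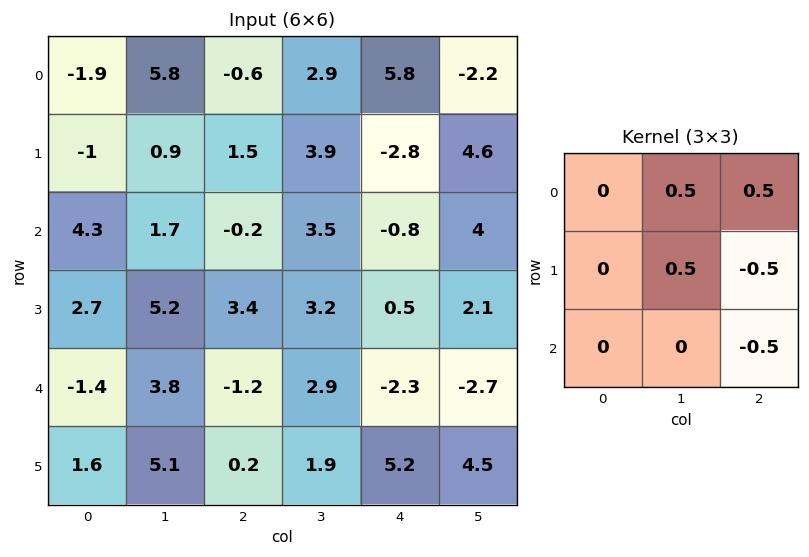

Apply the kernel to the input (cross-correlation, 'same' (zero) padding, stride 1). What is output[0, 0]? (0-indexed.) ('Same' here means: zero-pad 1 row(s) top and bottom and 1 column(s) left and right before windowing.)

The receptive field on the zero-padded input at this output position is [0 0 0 / 0 -1.9 5.8 / 0 -1 0.9]. Elementwise product with the kernel and sum: 0·0.5 + 0·0.5 + -1.9·0.5 + 5.8·-0.5 + 0.9·-0.5.

-4.3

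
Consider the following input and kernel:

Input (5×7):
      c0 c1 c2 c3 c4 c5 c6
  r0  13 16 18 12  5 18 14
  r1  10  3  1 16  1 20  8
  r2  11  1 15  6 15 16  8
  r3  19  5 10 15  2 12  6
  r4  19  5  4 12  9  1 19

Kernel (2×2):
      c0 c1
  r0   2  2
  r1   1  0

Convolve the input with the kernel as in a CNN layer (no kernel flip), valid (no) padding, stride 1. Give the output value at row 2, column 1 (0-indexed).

The receptive field on the input at this output position is [1 15 / 5 10]. Elementwise product with the kernel and sum: 1·2 + 15·2 + 5·1.

37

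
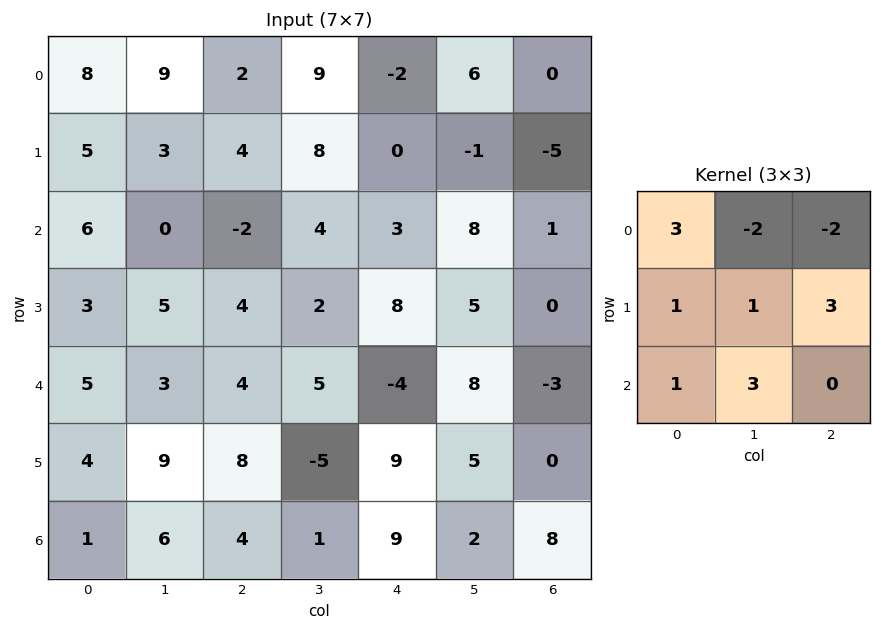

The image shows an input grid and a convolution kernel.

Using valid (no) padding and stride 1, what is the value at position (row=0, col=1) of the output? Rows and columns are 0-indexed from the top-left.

30

The receptive field on the input at this output position is [9 2 9 / 3 4 8 / 0 -2 4]. Elementwise product with the kernel and sum: 9·3 + 2·-2 + 9·-2 + 3·1 + 4·1 + 8·3 + 0·1 + -2·3.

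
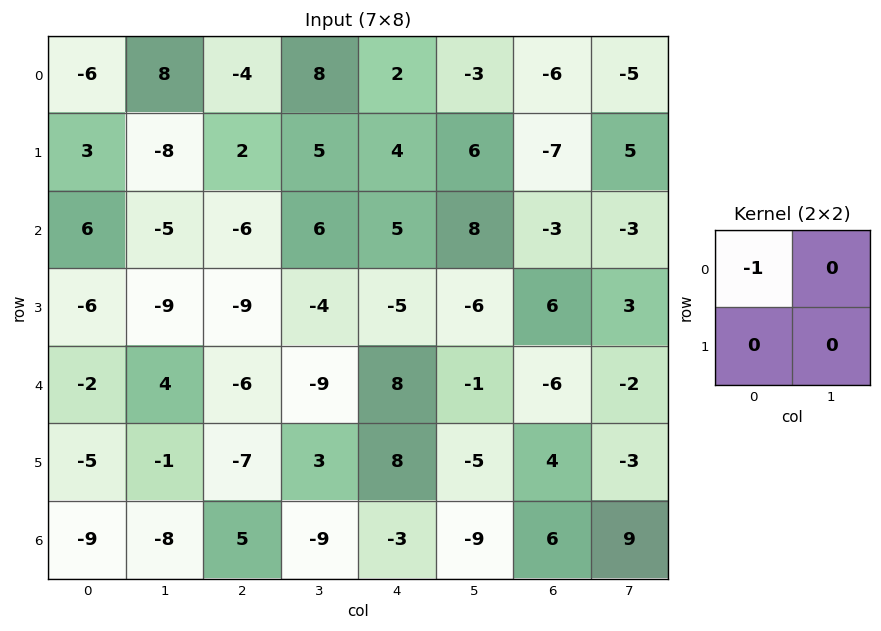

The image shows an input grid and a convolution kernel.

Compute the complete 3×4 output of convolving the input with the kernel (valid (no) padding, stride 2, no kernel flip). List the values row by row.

Output[0,0]: The receptive field on the input at this output position is [-6 8 / 3 -8]. Elementwise product with the kernel and sum: -6·-1.
Output[0,1]: The receptive field on the input at this output position is [-4 8 / 2 5]. Elementwise product with the kernel and sum: -4·-1.

6 4 -2 6
-6 6 -5 3
2 6 -8 6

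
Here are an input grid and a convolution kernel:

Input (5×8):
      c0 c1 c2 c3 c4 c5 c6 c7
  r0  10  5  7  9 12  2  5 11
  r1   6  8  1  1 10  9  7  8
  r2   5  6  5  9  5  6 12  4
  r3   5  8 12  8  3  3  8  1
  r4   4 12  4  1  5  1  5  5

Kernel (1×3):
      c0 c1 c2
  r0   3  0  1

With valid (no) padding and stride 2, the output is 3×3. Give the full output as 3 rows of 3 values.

37 33 41
20 20 27
16 17 20

Output[0,0]: The receptive field on the input at this output position is [10 5 7]. Elementwise product with the kernel and sum: 10·3 + 7·1.
Output[0,1]: The receptive field on the input at this output position is [7 9 12]. Elementwise product with the kernel and sum: 7·3 + 12·1.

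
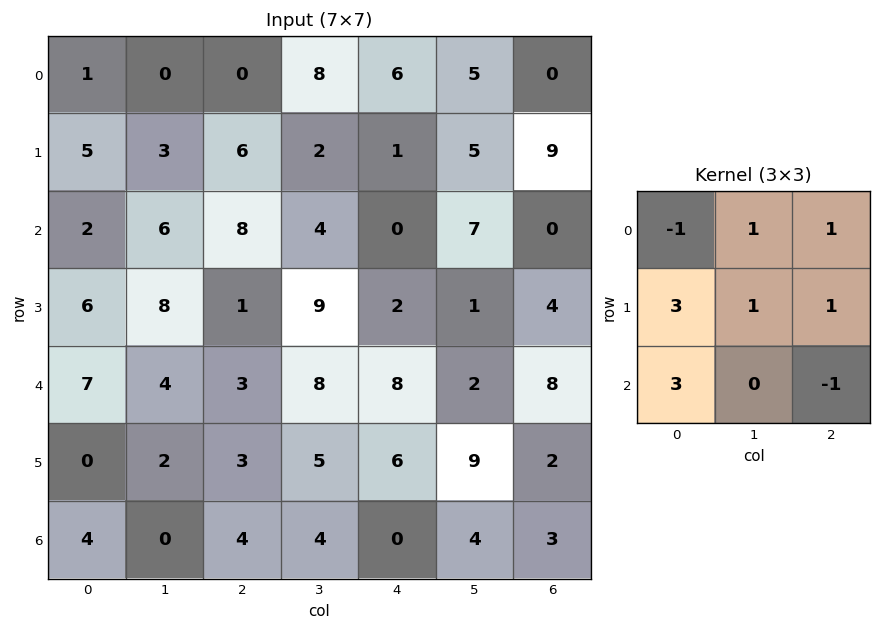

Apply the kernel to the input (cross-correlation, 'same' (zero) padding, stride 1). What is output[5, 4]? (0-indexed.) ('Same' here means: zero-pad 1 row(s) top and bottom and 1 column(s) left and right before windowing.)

The receptive field on the zero-padded input at this output position is [8 8 2 / 5 6 9 / 4 0 4]. Elementwise product with the kernel and sum: 8·-1 + 8·1 + 2·1 + 5·3 + 6·1 + 9·1 + 4·3 + 4·-1.

40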